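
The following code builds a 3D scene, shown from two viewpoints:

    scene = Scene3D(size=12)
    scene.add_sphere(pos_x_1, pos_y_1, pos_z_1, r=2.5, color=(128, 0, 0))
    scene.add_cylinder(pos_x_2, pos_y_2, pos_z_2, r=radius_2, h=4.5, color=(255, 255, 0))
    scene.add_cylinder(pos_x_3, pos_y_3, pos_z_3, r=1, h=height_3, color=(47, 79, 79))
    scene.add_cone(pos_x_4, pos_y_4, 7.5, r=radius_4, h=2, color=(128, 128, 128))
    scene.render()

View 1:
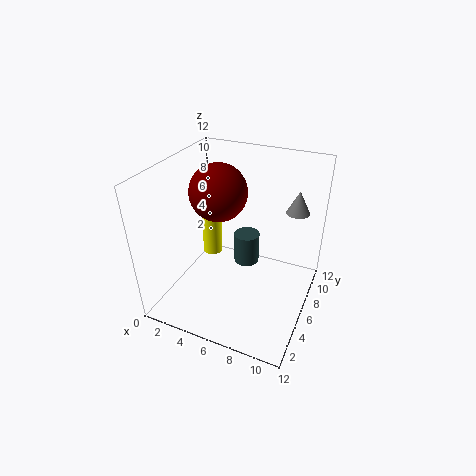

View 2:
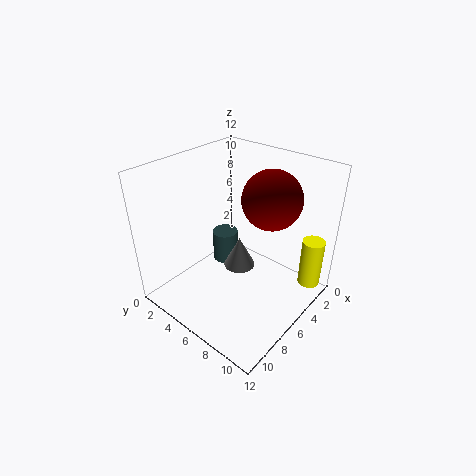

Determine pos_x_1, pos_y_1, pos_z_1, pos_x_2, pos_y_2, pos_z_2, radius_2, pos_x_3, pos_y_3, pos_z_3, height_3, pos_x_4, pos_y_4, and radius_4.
pos_x_1 = 3.5; pos_y_1 = 7.5; pos_z_1 = 9; pos_x_2 = 1; pos_y_2 = 10.5; pos_z_2 = 0.5; radius_2 = 1; pos_x_3 = 7; pos_y_3 = 5.5; pos_z_3 = 4.5; height_3 = 2.5; pos_x_4 = 10; pos_y_4 = 9.5; radius_4 = 1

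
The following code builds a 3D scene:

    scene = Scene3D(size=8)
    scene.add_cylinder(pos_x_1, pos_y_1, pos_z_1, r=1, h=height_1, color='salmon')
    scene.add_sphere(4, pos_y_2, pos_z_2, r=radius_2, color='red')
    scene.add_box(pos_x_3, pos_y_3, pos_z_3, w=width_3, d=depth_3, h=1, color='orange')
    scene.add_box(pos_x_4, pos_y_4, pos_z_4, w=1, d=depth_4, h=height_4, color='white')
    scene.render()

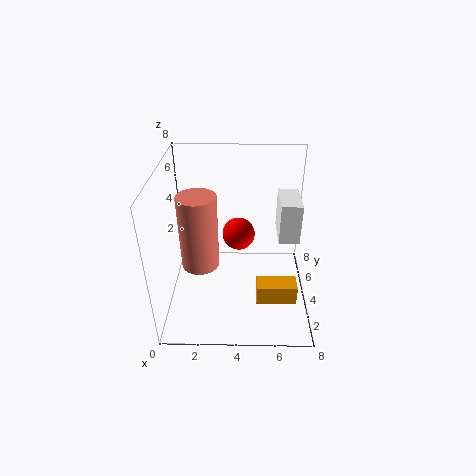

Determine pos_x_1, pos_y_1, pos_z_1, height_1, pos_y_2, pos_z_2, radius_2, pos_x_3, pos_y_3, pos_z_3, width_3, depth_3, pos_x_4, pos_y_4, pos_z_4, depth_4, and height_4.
pos_x_1 = 2, pos_y_1 = 3, pos_z_1 = 3, height_1 = 4, pos_y_2 = 6, pos_z_2 = 3, radius_2 = 1, pos_x_3 = 5, pos_y_3 = 1, pos_z_3 = 2, width_3 = 2, depth_3 = 1, pos_x_4 = 6, pos_y_4 = 2, pos_z_4 = 5, depth_4 = 2, height_4 = 2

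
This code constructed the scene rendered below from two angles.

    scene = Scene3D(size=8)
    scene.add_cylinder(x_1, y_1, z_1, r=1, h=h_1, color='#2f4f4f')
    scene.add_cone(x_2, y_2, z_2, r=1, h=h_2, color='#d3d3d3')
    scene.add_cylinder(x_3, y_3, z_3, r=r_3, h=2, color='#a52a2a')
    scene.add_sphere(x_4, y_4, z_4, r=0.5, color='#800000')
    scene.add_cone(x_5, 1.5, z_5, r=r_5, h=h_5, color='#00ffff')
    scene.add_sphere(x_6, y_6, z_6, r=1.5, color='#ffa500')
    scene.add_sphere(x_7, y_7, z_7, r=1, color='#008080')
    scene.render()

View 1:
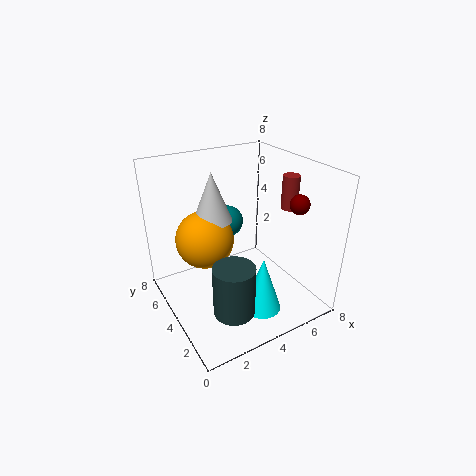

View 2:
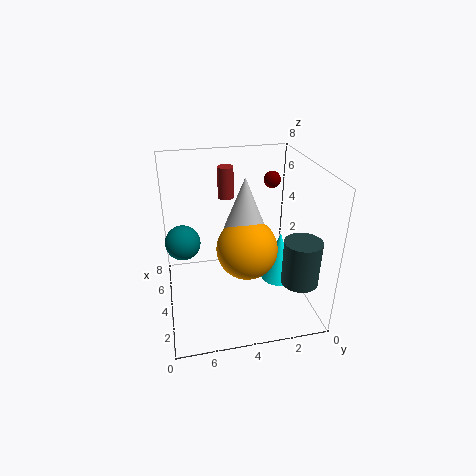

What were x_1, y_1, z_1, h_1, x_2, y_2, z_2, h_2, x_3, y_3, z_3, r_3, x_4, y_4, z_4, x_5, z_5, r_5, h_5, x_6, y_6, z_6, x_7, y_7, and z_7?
x_1 = 2; y_1 = 1; z_1 = 2; h_1 = 2.5; x_2 = 2.5; y_2 = 4; z_2 = 5.5; h_2 = 2.5; x_3 = 7.5; y_3 = 4; z_3 = 5; r_3 = 0.5; x_4 = 6; y_4 = 1.5; z_4 = 6.5; x_5 = 4; z_5 = 1; r_5 = 1; h_5 = 3; x_6 = 2; y_6 = 4; z_6 = 4.5; x_7 = 5; y_7 = 7; z_7 = 3.5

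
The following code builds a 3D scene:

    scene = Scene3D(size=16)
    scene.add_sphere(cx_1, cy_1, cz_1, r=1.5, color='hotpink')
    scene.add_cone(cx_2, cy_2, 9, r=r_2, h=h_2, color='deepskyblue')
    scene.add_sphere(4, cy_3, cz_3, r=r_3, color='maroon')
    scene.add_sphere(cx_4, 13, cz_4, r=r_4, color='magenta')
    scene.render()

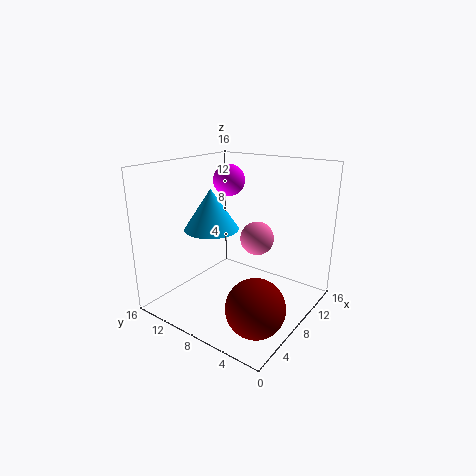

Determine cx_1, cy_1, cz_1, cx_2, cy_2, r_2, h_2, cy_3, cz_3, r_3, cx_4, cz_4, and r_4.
cx_1 = 4; cy_1 = 3; cz_1 = 10.5; cx_2 = 6.5; cy_2 = 10.5; r_2 = 3; h_2 = 4.5; cy_3 = 3; cz_3 = 3; r_3 = 3; cx_4 = 13; cz_4 = 13; r_4 = 2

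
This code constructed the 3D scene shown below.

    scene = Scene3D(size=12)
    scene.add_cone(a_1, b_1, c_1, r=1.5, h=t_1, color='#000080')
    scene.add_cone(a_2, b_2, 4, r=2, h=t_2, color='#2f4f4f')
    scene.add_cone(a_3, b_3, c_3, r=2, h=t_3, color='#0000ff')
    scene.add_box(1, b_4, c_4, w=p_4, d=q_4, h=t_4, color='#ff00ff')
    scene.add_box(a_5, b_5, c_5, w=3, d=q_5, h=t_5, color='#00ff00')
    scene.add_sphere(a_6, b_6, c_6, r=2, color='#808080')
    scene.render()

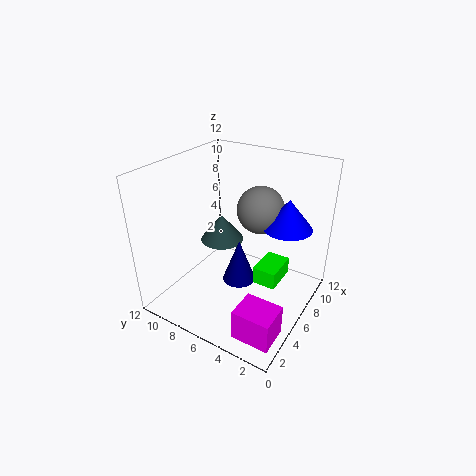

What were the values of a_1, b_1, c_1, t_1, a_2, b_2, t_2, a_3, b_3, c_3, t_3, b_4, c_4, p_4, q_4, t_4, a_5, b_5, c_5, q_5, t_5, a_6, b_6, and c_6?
a_1 = 7; b_1 = 6.5; c_1 = 1; t_1 = 4; a_2 = 8; b_2 = 9; t_2 = 2.5; a_3 = 8; b_3 = 2.5; c_3 = 7; t_3 = 2.5; b_4 = 0.5; c_4 = 0.5; p_4 = 2.5; q_4 = 3; t_4 = 2.5; a_5 = 6; b_5 = 2.5; c_5 = 2; q_5 = 2; t_5 = 1.5; a_6 = 8; b_6 = 5; c_6 = 8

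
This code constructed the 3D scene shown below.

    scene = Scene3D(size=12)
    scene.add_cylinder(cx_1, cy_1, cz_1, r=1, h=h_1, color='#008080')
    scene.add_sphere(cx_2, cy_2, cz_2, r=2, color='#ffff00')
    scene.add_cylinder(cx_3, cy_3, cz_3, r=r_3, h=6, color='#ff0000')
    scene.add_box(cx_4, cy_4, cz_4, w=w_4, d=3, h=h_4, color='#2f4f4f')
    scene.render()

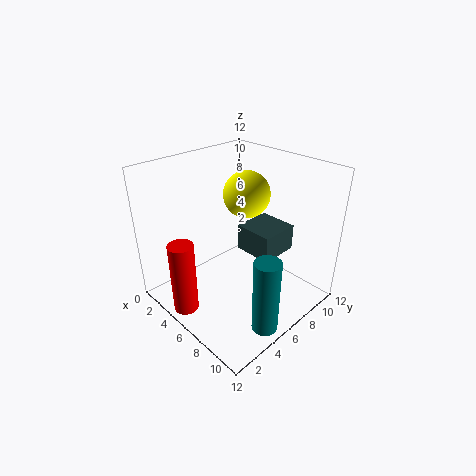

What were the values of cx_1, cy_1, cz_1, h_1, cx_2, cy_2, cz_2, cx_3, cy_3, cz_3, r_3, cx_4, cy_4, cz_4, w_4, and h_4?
cx_1 = 11, cy_1 = 4, cz_1 = 1, h_1 = 6, cx_2 = 5, cy_2 = 8, cz_2 = 9, cx_3 = 5, cy_3 = 1, cz_3 = 1, r_3 = 1, cx_4 = 7, cy_4 = 5, cz_4 = 6, w_4 = 3, h_4 = 2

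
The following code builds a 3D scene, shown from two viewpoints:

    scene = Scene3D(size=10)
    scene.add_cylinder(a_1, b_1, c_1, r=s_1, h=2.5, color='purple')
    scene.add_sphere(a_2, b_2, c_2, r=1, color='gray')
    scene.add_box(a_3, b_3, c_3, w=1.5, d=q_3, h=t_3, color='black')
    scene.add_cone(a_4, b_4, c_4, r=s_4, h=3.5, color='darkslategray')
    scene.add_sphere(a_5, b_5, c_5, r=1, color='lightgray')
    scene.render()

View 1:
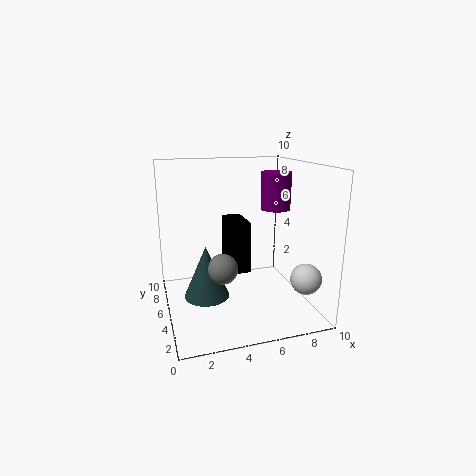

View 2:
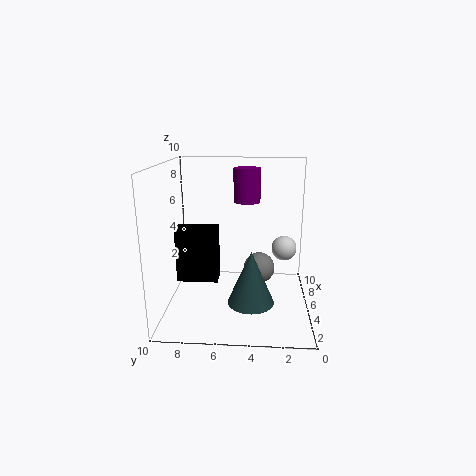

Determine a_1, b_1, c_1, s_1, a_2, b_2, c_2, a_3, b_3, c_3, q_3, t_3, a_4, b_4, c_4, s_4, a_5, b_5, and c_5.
a_1 = 7.5, b_1 = 4.5, c_1 = 7, s_1 = 1, a_2 = 3.5, b_2 = 3.5, c_2 = 3.5, a_3 = 5, b_3 = 6.5, c_3 = 1.5, q_3 = 3, t_3 = 4, a_4 = 2.5, b_4 = 4, c_4 = 1.5, s_4 = 1.5, a_5 = 8.5, b_5 = 1.5, c_5 = 3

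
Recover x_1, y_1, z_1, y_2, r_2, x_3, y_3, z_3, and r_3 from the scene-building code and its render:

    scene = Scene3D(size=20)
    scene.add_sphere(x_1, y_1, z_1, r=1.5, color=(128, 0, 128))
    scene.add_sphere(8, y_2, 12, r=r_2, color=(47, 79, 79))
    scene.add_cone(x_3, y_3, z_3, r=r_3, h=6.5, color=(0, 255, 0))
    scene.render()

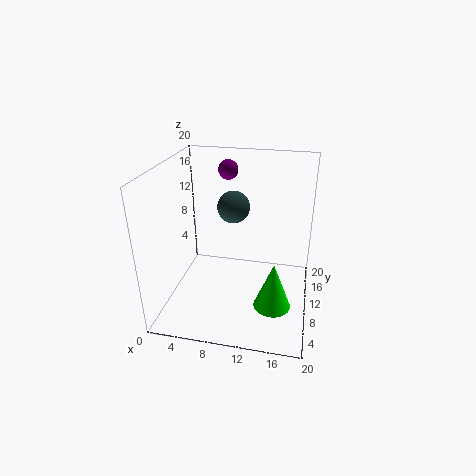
x_1 = 7, y_1 = 17, z_1 = 17.5, y_2 = 16, r_2 = 2.5, x_3 = 15.5, y_3 = 6.5, z_3 = 2, r_3 = 2.5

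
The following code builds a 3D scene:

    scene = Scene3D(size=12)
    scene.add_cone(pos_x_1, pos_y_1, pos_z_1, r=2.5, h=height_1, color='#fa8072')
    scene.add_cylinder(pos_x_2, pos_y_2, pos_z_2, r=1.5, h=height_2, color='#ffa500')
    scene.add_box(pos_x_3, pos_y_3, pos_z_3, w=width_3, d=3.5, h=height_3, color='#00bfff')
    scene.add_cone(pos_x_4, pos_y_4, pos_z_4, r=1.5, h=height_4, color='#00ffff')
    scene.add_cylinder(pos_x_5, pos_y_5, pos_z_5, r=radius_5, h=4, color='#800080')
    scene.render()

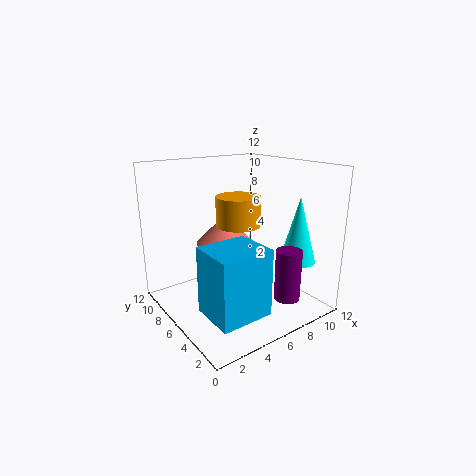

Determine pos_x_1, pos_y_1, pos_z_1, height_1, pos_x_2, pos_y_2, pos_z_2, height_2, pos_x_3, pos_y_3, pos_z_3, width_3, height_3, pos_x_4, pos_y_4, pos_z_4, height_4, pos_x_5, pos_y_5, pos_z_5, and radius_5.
pos_x_1 = 6; pos_y_1 = 8; pos_z_1 = 5; height_1 = 2.5; pos_x_2 = 3.5; pos_y_2 = 2.5; pos_z_2 = 8.5; height_2 = 2; pos_x_3 = 1; pos_y_3 = 0.5; pos_z_3 = 2; width_3 = 4; height_3 = 5; pos_x_4 = 10; pos_y_4 = 3; pos_z_4 = 4; height_4 = 5.5; pos_x_5 = 7.5; pos_y_5 = 1.5; pos_z_5 = 2; radius_5 = 1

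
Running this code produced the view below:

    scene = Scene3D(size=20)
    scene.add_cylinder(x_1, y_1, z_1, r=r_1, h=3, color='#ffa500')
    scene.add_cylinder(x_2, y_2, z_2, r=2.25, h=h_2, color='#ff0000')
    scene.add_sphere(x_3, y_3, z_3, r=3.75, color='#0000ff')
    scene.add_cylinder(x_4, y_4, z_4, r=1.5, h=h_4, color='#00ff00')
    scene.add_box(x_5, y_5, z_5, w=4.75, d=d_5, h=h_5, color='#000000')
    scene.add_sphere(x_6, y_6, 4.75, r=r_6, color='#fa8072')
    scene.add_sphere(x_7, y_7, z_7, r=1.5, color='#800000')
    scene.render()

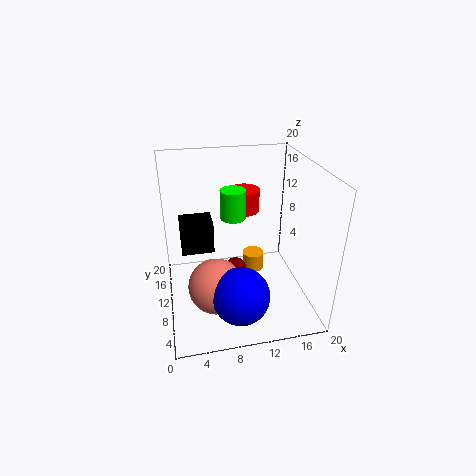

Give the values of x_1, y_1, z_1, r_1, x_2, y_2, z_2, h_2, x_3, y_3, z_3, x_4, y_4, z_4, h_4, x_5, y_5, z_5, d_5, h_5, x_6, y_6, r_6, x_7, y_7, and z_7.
x_1 = 14
y_1 = 16.25
z_1 = 0.25
r_1 = 1.75
x_2 = 11.75
y_2 = 14
z_2 = 12.25
h_2 = 3.25
x_3 = 9
y_3 = 3.75
z_3 = 5
x_4 = 8.5
y_4 = 6
z_4 = 15.25
h_4 = 3.5
x_5 = 2.25
y_5 = 12.5
z_5 = 6.5
d_5 = 4
h_5 = 4.75
x_6 = 6.25
y_6 = 6.75
r_6 = 3.75
x_7 = 9.25
y_7 = 8.25
z_7 = 6.25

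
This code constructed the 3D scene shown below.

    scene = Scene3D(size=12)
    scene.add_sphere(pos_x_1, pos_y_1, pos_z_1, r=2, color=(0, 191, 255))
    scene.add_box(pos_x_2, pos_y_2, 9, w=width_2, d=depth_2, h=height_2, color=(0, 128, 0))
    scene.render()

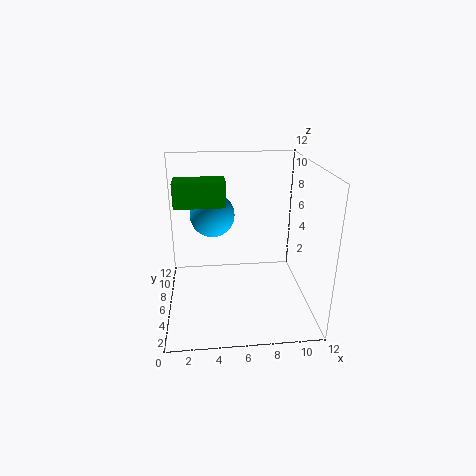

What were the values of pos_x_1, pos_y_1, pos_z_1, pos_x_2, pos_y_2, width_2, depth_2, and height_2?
pos_x_1 = 4; pos_y_1 = 9; pos_z_1 = 7; pos_x_2 = 1; pos_y_2 = 5; width_2 = 4; depth_2 = 2; height_2 = 2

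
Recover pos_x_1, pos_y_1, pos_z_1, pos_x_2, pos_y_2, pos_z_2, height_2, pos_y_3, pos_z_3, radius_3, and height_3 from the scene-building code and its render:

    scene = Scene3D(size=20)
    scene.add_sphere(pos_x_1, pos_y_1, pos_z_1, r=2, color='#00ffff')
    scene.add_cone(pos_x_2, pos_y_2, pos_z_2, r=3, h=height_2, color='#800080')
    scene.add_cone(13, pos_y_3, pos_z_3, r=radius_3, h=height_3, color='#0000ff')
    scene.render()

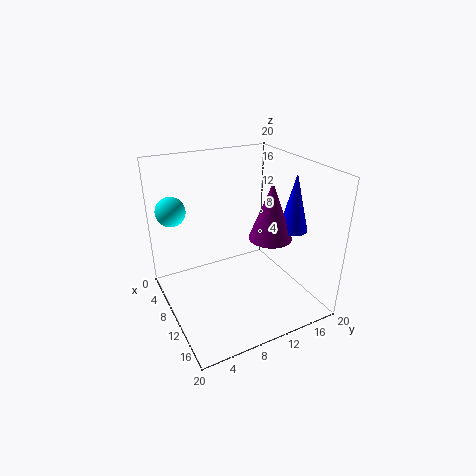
pos_x_1 = 6, pos_y_1 = 2, pos_z_1 = 14, pos_x_2 = 12, pos_y_2 = 14, pos_z_2 = 10, height_2 = 8, pos_y_3 = 17, pos_z_3 = 11, radius_3 = 2, height_3 = 8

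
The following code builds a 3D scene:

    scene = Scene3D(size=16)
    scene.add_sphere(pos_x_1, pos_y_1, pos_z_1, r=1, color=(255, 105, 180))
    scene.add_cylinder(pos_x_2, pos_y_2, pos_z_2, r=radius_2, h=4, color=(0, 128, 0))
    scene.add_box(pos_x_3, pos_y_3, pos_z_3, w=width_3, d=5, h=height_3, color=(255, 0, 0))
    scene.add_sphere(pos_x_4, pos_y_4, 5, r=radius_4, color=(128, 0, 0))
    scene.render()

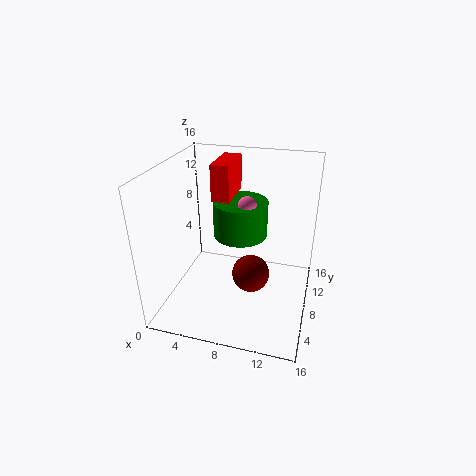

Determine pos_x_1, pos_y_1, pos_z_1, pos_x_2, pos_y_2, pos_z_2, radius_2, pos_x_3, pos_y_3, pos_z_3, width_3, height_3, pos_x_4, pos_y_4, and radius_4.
pos_x_1 = 9; pos_y_1 = 8; pos_z_1 = 12; pos_x_2 = 8; pos_y_2 = 9; pos_z_2 = 8; radius_2 = 3; pos_x_3 = 5; pos_y_3 = 8; pos_z_3 = 12; width_3 = 2; height_3 = 4; pos_x_4 = 10; pos_y_4 = 6; radius_4 = 2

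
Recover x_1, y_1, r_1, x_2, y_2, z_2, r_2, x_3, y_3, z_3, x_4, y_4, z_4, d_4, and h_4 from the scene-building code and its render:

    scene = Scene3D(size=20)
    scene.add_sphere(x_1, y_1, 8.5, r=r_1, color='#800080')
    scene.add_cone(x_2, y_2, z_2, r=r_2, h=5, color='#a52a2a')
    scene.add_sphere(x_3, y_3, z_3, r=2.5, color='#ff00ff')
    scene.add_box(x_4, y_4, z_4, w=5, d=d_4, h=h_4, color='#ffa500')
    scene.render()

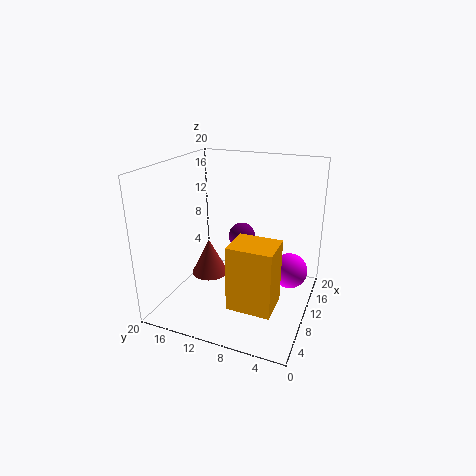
x_1 = 14
y_1 = 11
r_1 = 2
x_2 = 8
y_2 = 13.5
z_2 = 5
r_2 = 2.5
x_3 = 12.5
y_3 = 3
z_3 = 5
x_4 = 4.5
y_4 = 3.5
z_4 = 2
d_4 = 6
h_4 = 9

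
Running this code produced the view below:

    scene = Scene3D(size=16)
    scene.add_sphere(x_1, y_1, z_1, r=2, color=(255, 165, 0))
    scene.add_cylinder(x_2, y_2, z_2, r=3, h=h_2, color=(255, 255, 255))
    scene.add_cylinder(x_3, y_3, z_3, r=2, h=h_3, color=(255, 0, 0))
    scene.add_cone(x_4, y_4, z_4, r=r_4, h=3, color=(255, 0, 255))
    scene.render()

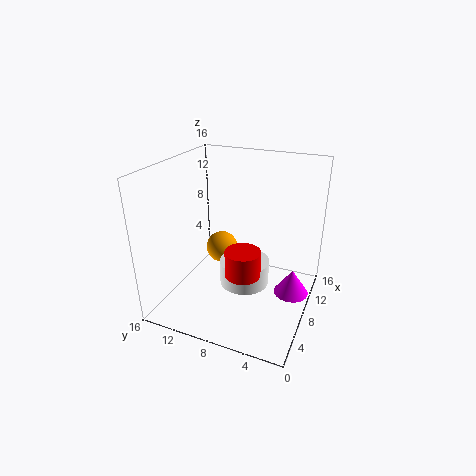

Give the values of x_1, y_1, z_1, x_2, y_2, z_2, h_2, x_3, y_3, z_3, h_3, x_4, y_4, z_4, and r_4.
x_1 = 12; y_1 = 12; z_1 = 4; x_2 = 10; y_2 = 8; z_2 = 1; h_2 = 3; x_3 = 7; y_3 = 7; z_3 = 4; h_3 = 3; x_4 = 10; y_4 = 2; z_4 = 1; r_4 = 2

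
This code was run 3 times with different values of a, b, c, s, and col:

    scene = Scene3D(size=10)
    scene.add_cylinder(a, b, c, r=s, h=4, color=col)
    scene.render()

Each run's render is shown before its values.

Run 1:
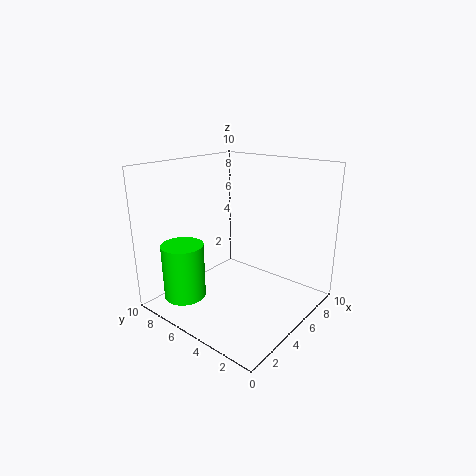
a = 2.5
b = 8
c = 0.5
s = 1.5
col = 'lime'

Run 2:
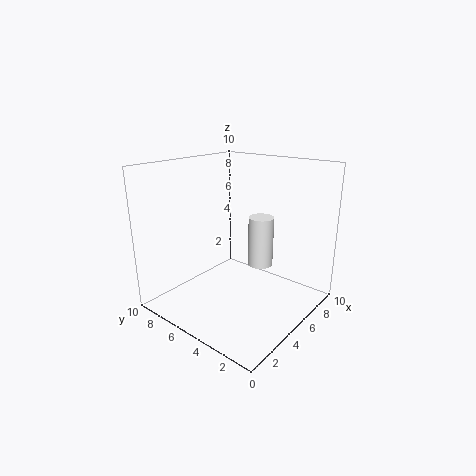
a = 8.5
b = 5.5
c = 1.5
s = 1
col = 'white'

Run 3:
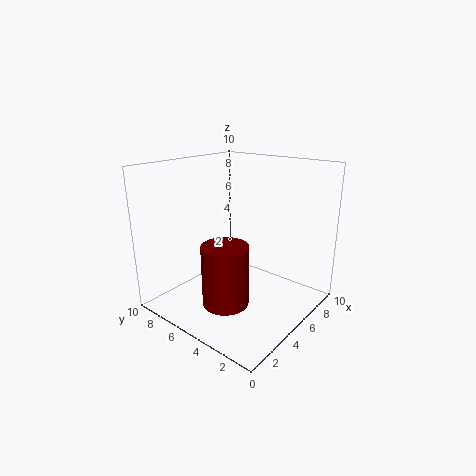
a = 2.5
b = 4
c = 1.5
s = 1.5
col = 'maroon'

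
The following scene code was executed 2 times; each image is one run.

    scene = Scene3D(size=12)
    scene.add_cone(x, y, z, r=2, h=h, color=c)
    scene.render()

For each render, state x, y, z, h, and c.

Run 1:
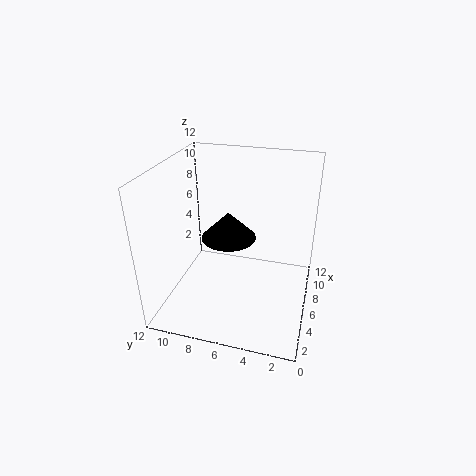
x = 3.5
y = 6
z = 7.5
h = 2
c = 'black'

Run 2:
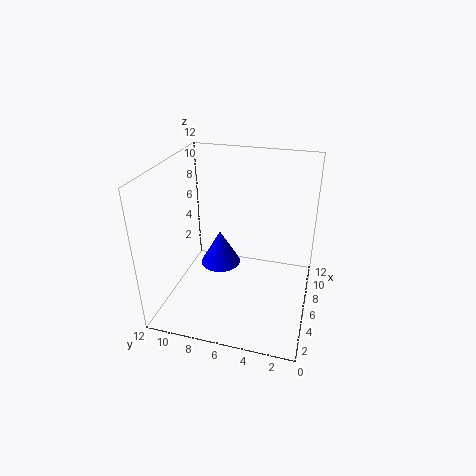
x = 10
y = 9
z = 0.5
h = 3.5
c = 'blue'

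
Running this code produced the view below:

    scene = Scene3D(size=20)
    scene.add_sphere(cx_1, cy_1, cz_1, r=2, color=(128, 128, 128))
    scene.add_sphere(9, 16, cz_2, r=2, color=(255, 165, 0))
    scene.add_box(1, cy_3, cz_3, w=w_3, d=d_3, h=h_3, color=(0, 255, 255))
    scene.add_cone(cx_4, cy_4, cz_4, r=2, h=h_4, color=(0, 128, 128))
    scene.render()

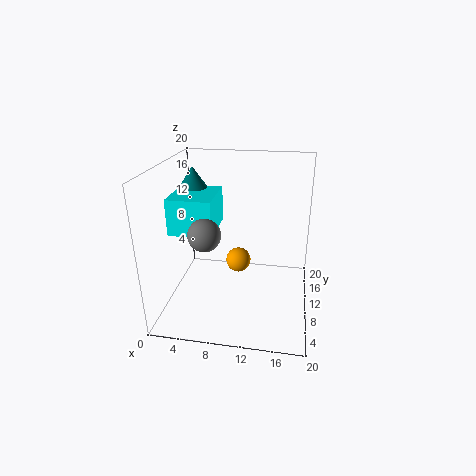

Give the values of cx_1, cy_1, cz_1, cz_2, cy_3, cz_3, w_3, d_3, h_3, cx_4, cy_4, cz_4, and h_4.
cx_1 = 7
cy_1 = 4
cz_1 = 13
cz_2 = 3
cy_3 = 7
cz_3 = 11
w_3 = 6
d_3 = 7
h_3 = 5
cx_4 = 3
cy_4 = 13
cz_4 = 16
h_4 = 3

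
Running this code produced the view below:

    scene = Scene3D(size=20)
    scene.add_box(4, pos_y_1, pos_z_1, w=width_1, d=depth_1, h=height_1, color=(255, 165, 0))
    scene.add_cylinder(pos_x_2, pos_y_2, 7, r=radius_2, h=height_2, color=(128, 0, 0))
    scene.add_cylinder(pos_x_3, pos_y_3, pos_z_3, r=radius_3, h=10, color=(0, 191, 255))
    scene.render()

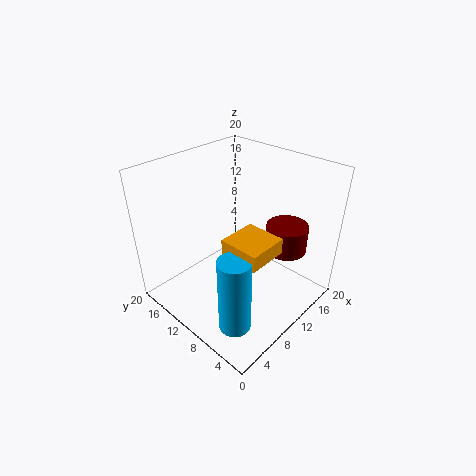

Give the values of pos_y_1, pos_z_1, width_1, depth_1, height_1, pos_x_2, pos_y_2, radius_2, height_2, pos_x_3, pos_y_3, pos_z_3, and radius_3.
pos_y_1 = 2; pos_z_1 = 12; width_1 = 5; depth_1 = 5; height_1 = 2; pos_x_2 = 16; pos_y_2 = 6; radius_2 = 3; height_2 = 4; pos_x_3 = 3; pos_y_3 = 4; pos_z_3 = 3; radius_3 = 2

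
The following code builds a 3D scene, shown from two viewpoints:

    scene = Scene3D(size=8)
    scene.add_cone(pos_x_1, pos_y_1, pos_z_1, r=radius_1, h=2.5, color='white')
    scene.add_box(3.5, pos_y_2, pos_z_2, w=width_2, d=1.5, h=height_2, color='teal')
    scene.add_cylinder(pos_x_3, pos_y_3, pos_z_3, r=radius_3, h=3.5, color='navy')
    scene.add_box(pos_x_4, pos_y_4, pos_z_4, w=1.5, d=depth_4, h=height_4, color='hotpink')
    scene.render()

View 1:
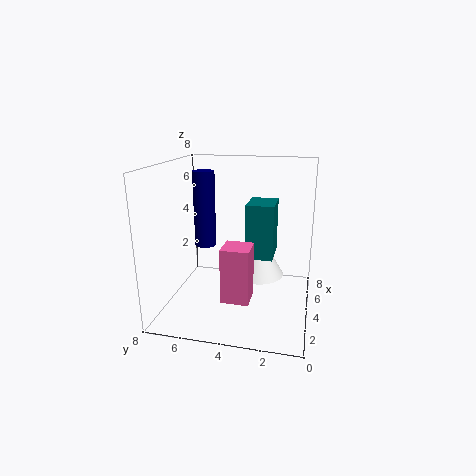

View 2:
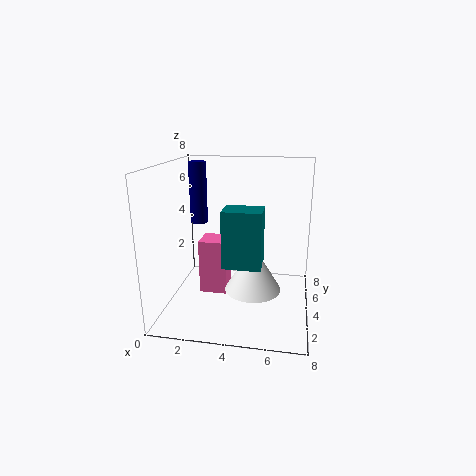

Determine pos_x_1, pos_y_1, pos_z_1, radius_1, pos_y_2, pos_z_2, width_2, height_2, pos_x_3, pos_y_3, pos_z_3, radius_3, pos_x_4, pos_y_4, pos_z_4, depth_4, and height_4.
pos_x_1 = 5, pos_y_1 = 3, pos_z_1 = 1.5, radius_1 = 1.5, pos_y_2 = 2, pos_z_2 = 3, width_2 = 2, height_2 = 3, pos_x_3 = 1.5, pos_y_3 = 5, pos_z_3 = 4.5, radius_3 = 0.5, pos_x_4 = 2, pos_y_4 = 3, pos_z_4 = 1, depth_4 = 1.5, height_4 = 3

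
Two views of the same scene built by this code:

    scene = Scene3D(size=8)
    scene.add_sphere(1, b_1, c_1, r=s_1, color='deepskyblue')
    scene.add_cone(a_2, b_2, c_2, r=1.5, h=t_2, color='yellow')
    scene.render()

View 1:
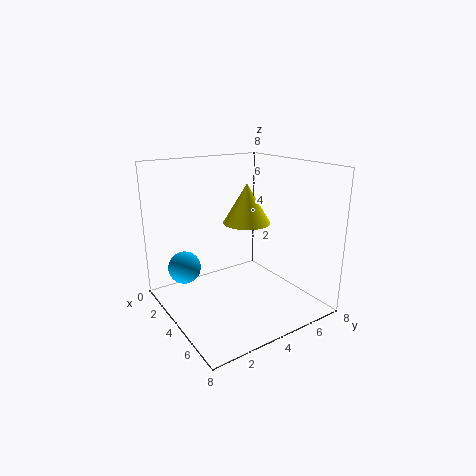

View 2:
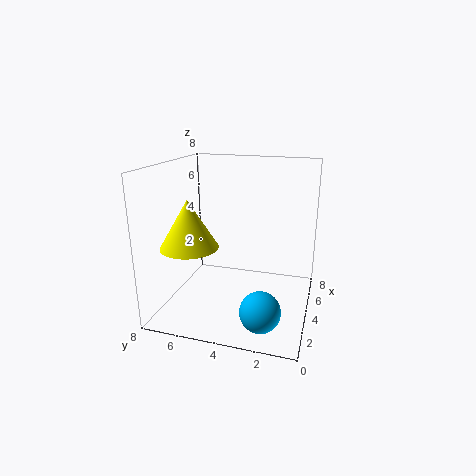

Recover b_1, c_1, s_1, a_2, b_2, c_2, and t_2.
b_1 = 2
c_1 = 1.5
s_1 = 1
a_2 = 2
b_2 = 6
c_2 = 4
t_2 = 2.5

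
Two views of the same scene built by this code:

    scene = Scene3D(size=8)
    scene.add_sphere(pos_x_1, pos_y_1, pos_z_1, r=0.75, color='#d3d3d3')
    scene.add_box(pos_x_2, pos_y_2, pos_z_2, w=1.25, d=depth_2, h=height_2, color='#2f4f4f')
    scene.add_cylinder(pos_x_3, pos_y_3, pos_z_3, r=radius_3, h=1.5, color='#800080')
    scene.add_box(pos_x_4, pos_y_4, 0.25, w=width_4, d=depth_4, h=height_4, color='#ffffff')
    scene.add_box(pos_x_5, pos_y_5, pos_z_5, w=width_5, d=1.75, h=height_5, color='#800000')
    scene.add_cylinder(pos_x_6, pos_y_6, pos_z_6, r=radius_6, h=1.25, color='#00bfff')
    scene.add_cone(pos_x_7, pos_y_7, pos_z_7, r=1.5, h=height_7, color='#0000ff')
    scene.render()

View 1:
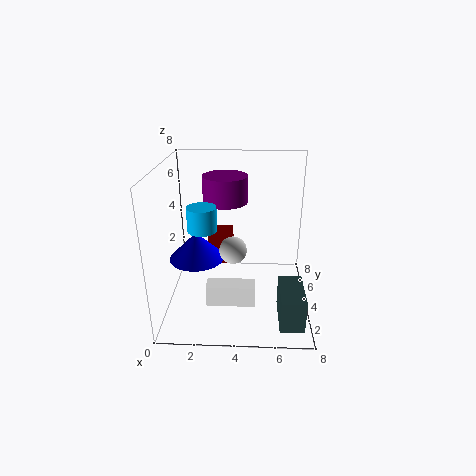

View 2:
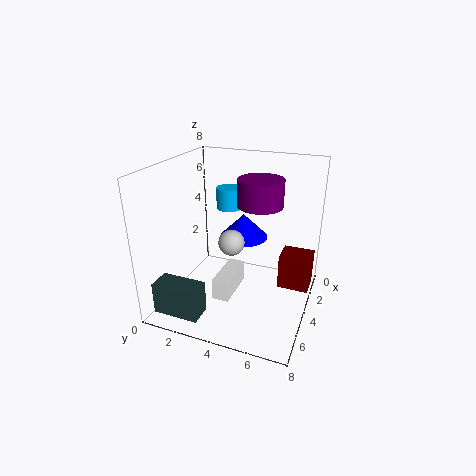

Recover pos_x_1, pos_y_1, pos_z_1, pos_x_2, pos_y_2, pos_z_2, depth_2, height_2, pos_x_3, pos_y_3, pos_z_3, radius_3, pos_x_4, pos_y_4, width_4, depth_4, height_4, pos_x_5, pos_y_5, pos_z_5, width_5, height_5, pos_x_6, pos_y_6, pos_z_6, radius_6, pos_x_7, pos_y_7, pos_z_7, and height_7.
pos_x_1 = 3.75
pos_y_1 = 3.5
pos_z_1 = 3.5
pos_x_2 = 6.25
pos_y_2 = 0.5
pos_z_2 = 0.5
depth_2 = 2.5
height_2 = 1.75
pos_x_3 = 3.25
pos_y_3 = 5
pos_z_3 = 5.75
radius_3 = 1.25
pos_x_4 = 2.25
pos_y_4 = 2.75
width_4 = 2.75
depth_4 = 1
height_4 = 1.25
pos_x_5 = 2
pos_y_5 = 6.25
pos_z_5 = 1
width_5 = 1.5
height_5 = 2
pos_x_6 = 2.25
pos_y_6 = 2.75
pos_z_6 = 5
radius_6 = 0.75
pos_x_7 = 1.75
pos_y_7 = 3.5
pos_z_7 = 3
height_7 = 1.5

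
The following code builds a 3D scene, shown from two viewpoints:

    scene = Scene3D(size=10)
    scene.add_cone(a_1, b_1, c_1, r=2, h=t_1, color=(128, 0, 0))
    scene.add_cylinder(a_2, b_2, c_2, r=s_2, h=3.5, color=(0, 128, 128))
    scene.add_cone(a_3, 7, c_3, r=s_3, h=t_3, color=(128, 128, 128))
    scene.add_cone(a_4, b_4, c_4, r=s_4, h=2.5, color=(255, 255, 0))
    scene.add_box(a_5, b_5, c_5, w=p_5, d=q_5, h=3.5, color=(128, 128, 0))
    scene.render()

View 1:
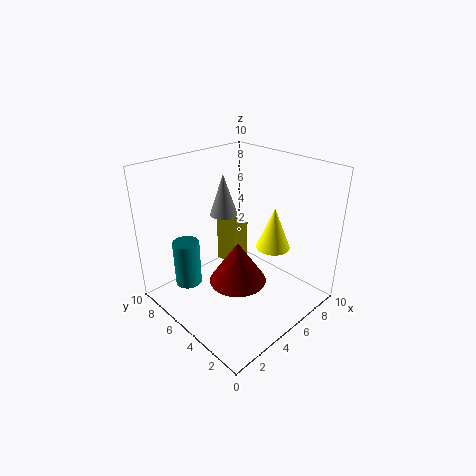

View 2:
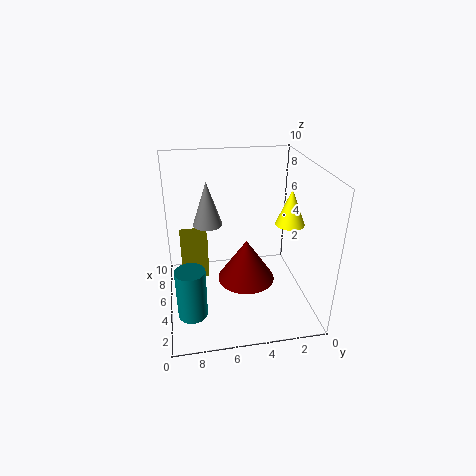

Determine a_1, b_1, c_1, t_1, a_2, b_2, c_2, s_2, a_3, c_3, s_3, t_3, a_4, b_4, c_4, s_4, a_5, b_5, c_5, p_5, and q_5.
a_1 = 4.5
b_1 = 4.5
c_1 = 2
t_1 = 3
a_2 = 3
b_2 = 8.5
c_2 = 0.5
s_2 = 1
a_3 = 5.5
c_3 = 6
s_3 = 1
t_3 = 3
a_4 = 4.5
b_4 = 1.5
c_4 = 6
s_4 = 1
a_5 = 6.5
b_5 = 7
c_5 = 1
p_5 = 1.5
q_5 = 2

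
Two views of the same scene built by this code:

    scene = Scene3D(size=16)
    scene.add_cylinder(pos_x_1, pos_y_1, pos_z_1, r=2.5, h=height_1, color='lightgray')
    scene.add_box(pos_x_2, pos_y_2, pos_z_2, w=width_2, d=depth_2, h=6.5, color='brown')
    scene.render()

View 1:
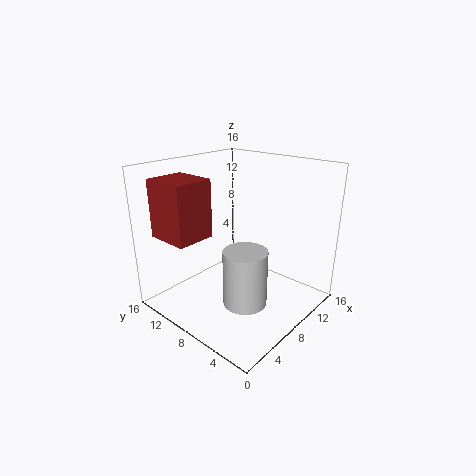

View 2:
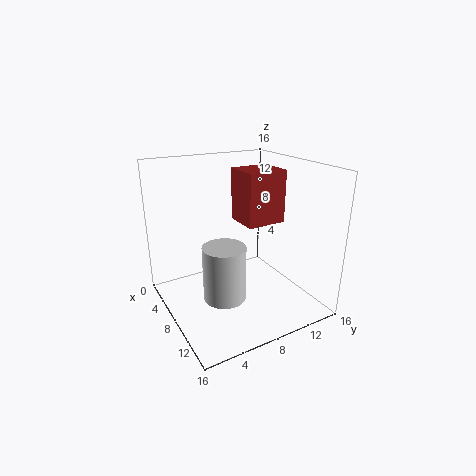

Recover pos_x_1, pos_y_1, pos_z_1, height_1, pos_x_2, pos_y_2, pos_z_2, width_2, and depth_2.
pos_x_1 = 7.5, pos_y_1 = 6.5, pos_z_1 = 0.5, height_1 = 6.5, pos_x_2 = 2, pos_y_2 = 10.5, pos_z_2 = 8, width_2 = 4.5, depth_2 = 5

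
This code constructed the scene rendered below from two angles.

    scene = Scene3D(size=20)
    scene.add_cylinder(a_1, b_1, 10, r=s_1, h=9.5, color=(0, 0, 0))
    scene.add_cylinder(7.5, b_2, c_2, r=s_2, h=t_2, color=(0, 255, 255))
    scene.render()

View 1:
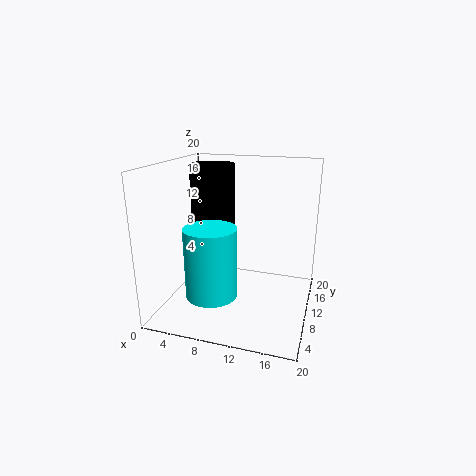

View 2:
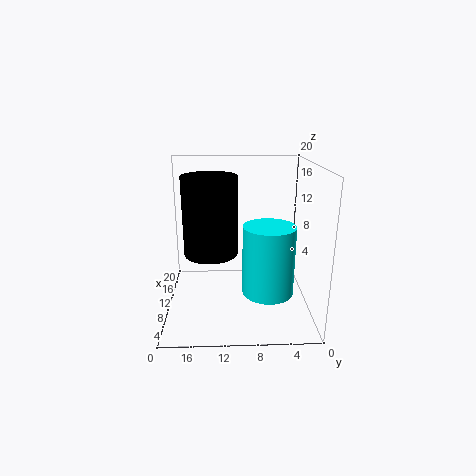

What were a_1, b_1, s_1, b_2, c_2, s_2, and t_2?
a_1 = 5, b_1 = 13.5, s_1 = 3.25, b_2 = 6, c_2 = 3, s_2 = 3.5, t_2 = 9.5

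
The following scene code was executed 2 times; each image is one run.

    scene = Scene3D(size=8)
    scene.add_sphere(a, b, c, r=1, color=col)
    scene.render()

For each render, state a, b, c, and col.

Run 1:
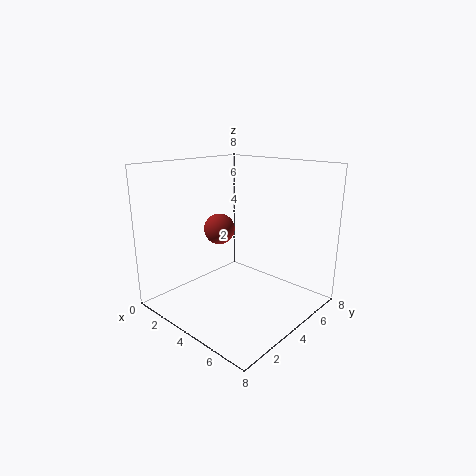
a = 1
b = 5.5
c = 3.5
col = 'brown'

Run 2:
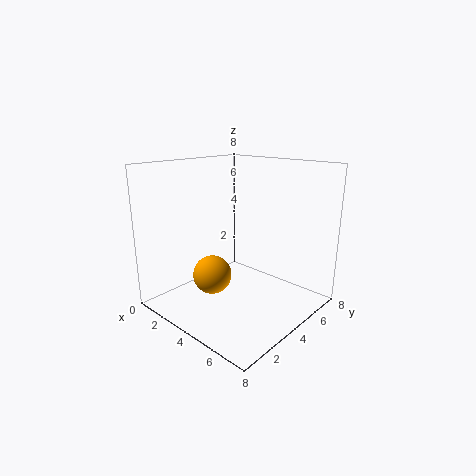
a = 4
b = 2
c = 2.5
col = 'orange'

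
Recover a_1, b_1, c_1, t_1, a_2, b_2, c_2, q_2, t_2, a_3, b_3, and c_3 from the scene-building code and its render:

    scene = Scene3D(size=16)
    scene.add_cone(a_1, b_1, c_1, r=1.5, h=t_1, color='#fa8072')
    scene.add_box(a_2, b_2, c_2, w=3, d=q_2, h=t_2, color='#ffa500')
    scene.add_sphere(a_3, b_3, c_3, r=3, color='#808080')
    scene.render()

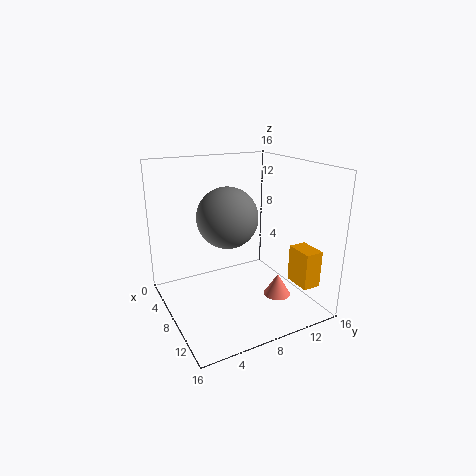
a_1 = 11; b_1 = 11.5; c_1 = 1.5; t_1 = 2.5; a_2 = 11.5; b_2 = 12.5; c_2 = 3.5; q_2 = 2; t_2 = 4; a_3 = 10.5; b_3 = 5.5; c_3 = 11.5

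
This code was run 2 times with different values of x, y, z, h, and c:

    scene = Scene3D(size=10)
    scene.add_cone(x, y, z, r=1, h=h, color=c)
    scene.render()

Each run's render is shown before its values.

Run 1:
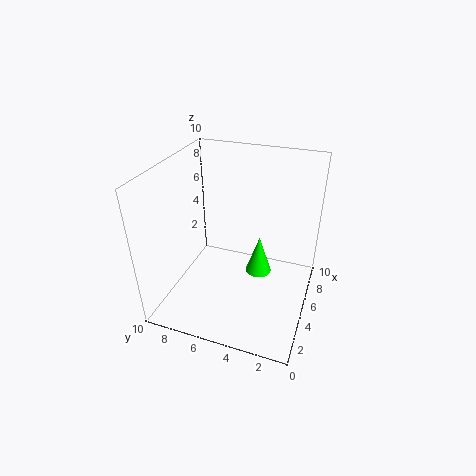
x = 7, y = 4, z = 1, h = 3, c = 'lime'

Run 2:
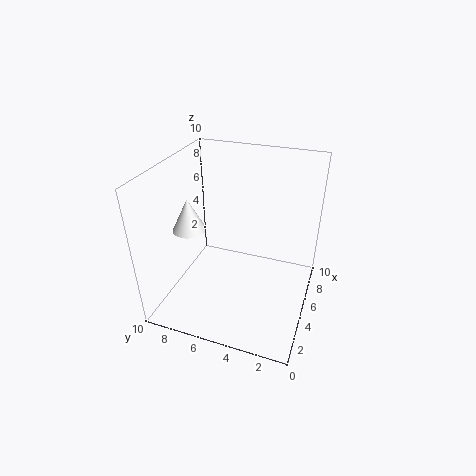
x = 2, y = 7, z = 7, h = 2, c = 'white'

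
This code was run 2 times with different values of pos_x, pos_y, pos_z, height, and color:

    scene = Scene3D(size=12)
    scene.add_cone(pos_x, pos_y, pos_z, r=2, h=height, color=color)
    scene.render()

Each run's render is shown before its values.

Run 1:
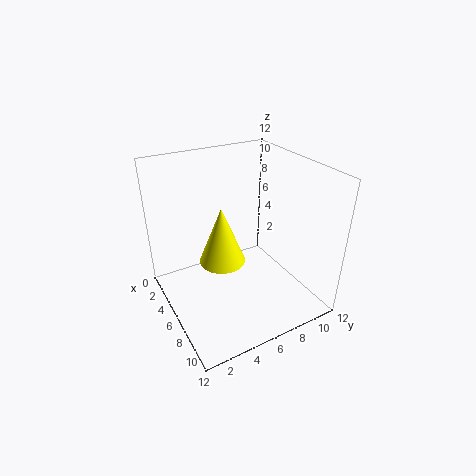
pos_x = 5; pos_y = 5; pos_z = 3.5; height = 5; color = 'yellow'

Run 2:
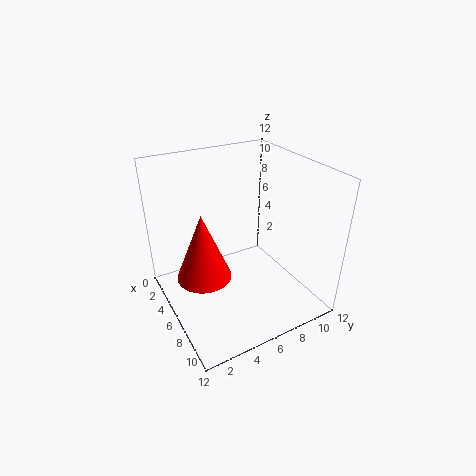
pos_x = 8; pos_y = 2; pos_z = 5; height = 5; color = 'red'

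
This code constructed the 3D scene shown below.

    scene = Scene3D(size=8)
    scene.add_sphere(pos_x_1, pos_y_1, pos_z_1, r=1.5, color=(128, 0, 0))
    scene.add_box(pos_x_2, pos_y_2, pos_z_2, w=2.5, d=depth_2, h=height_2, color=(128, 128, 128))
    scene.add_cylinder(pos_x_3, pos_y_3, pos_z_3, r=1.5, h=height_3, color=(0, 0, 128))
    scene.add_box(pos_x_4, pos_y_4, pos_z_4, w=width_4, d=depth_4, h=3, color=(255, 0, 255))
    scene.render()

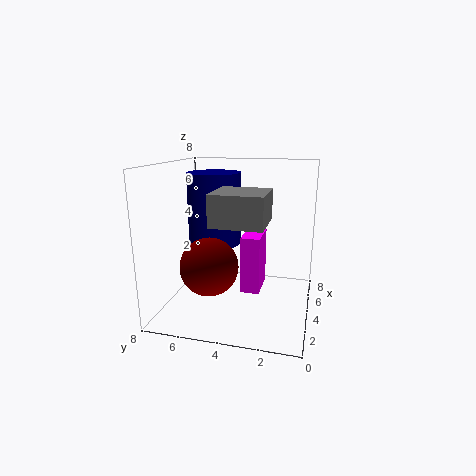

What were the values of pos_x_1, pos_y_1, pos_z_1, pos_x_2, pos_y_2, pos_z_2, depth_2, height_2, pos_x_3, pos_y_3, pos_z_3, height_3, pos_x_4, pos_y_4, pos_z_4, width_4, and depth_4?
pos_x_1 = 2; pos_y_1 = 5; pos_z_1 = 3; pos_x_2 = 0.5; pos_y_2 = 2; pos_z_2 = 5.5; depth_2 = 2.5; height_2 = 1.5; pos_x_3 = 4.5; pos_y_3 = 5.5; pos_z_3 = 3.5; height_3 = 4; pos_x_4 = 2.5; pos_y_4 = 2.5; pos_z_4 = 1.5; width_4 = 2; depth_4 = 1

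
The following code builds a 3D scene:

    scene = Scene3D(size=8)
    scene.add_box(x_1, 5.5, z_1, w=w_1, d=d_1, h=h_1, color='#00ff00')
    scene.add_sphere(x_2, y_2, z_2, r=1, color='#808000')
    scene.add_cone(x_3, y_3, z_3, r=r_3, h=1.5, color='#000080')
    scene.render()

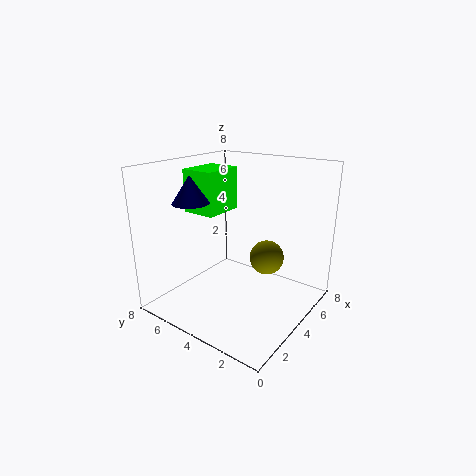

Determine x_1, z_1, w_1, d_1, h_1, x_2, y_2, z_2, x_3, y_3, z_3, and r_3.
x_1 = 3.5; z_1 = 5; w_1 = 2.5; d_1 = 2; h_1 = 2.5; x_2 = 5.5; y_2 = 3; z_2 = 2.5; x_3 = 2.5; y_3 = 6; z_3 = 6; r_3 = 1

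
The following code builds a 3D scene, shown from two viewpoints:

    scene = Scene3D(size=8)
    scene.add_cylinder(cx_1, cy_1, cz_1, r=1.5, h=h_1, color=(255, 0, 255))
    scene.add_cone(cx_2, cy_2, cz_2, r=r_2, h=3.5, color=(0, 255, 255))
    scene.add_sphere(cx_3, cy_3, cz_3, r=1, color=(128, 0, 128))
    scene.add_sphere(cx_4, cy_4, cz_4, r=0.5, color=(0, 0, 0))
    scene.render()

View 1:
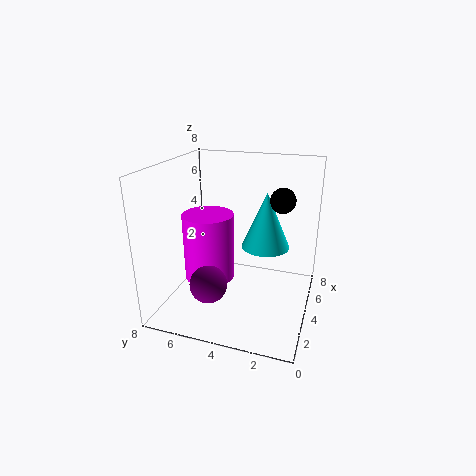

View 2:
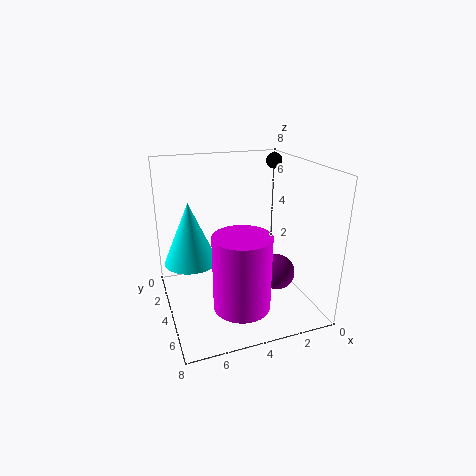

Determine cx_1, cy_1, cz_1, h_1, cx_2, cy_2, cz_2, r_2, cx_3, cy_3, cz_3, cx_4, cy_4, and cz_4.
cx_1 = 4.5, cy_1 = 6, cz_1 = 1, h_1 = 4, cx_2 = 6.5, cy_2 = 3, cz_2 = 2.5, r_2 = 1.5, cx_3 = 2, cy_3 = 5, cz_3 = 2, cx_4 = 0.5, cy_4 = 1, cz_4 = 7.5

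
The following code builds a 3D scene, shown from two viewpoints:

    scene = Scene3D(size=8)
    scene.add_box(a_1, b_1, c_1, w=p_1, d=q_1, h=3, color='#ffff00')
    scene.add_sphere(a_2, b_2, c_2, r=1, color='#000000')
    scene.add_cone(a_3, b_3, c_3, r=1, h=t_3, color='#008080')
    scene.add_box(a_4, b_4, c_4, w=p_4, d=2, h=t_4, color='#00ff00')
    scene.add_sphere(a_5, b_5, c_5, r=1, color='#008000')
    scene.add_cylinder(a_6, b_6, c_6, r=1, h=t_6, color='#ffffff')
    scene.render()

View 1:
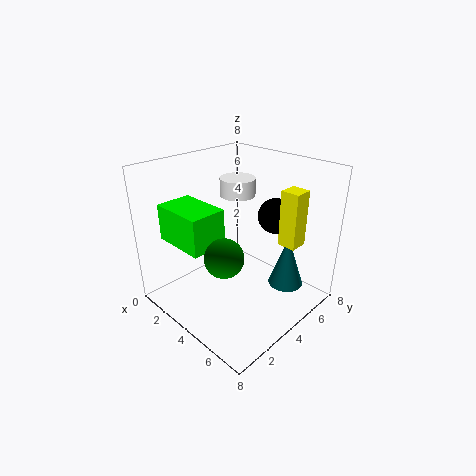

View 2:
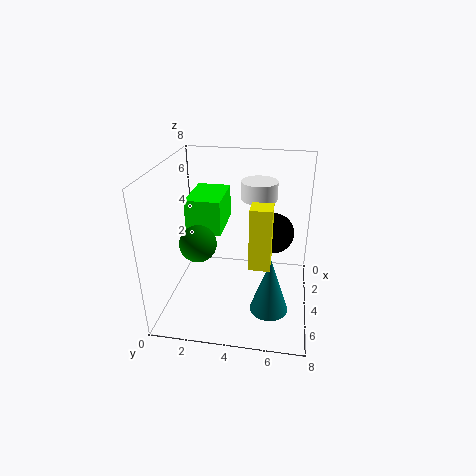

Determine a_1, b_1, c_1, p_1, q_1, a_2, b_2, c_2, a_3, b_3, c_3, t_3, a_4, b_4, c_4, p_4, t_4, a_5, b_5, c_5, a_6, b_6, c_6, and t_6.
a_1 = 6
b_1 = 5
c_1 = 4
p_1 = 1
q_1 = 1
a_2 = 5
b_2 = 6
c_2 = 5
a_3 = 6
b_3 = 6
c_3 = 1
t_3 = 3
a_4 = 1
b_4 = 1
c_4 = 4
p_4 = 3
t_4 = 2
a_5 = 5
b_5 = 2
c_5 = 4
a_6 = 3
b_6 = 5
c_6 = 6
t_6 = 1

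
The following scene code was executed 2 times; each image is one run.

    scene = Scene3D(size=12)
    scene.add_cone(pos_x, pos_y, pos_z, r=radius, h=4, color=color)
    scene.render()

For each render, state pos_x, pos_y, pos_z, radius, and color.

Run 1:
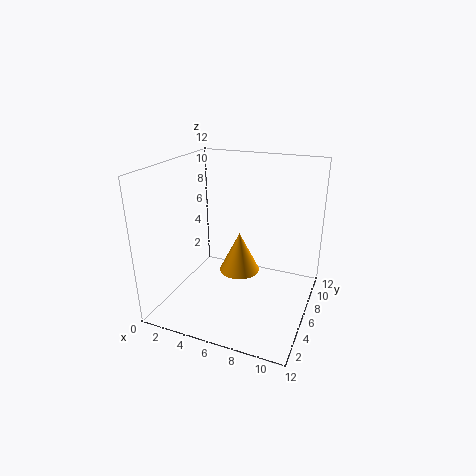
pos_x = 4.5
pos_y = 10
pos_z = 0.5
radius = 2
color = 'orange'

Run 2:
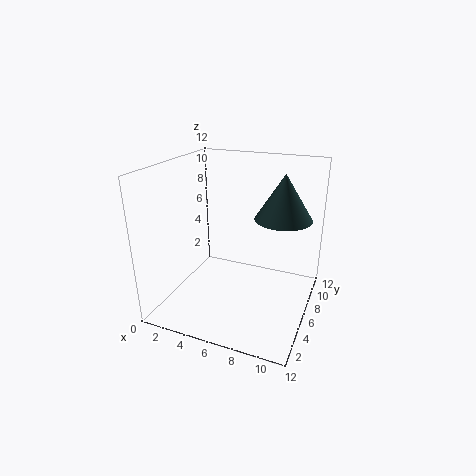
pos_x = 9
pos_y = 9
pos_z = 7
radius = 2.5
color = 'darkslategray'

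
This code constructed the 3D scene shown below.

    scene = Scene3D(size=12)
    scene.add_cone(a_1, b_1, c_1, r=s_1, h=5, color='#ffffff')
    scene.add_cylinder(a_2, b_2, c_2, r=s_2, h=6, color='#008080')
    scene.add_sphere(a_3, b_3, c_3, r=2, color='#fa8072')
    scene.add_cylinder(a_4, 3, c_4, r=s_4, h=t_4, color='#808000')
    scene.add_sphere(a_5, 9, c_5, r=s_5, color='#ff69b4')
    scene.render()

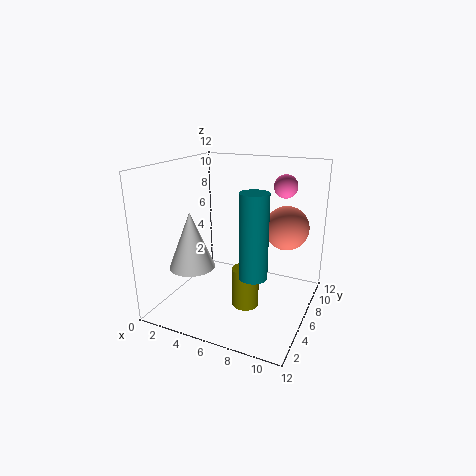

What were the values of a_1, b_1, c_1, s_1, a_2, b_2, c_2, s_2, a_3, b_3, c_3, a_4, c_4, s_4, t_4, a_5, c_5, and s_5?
a_1 = 2, b_1 = 5, c_1 = 3, s_1 = 2, a_2 = 9, b_2 = 2, c_2 = 5, s_2 = 1, a_3 = 9, b_3 = 10, c_3 = 6, a_4 = 8, c_4 = 2, s_4 = 1, t_4 = 3, a_5 = 9, c_5 = 10, s_5 = 1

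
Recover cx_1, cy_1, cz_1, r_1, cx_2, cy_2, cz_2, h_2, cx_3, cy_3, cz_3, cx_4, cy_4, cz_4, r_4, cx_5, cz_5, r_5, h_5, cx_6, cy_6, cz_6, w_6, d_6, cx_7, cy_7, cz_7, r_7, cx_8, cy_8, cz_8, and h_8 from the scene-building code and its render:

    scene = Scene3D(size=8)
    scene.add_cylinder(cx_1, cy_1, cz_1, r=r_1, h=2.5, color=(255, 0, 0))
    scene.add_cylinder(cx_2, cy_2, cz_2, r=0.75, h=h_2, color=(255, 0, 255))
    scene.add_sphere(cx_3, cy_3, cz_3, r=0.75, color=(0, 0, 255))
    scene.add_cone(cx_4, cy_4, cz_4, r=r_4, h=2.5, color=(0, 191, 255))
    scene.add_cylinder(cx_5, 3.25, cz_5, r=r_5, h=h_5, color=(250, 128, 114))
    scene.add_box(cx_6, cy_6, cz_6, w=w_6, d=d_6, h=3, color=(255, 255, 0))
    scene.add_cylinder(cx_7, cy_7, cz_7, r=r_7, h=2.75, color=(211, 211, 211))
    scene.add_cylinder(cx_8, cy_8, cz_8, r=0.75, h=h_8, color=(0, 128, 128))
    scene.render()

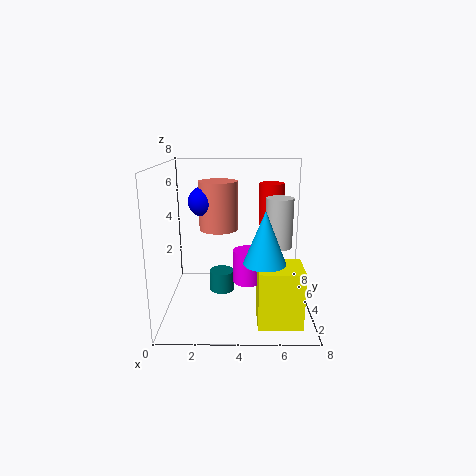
cx_1 = 6, cy_1 = 6, cz_1 = 4.25, r_1 = 0.75, cx_2 = 4.5, cy_2 = 2.75, cz_2 = 2, h_2 = 1.75, cx_3 = 2.25, cy_3 = 3, cz_3 = 6.25, cx_4 = 5.25, cy_4 = 1, cz_4 = 3.75, r_4 = 1, cx_5 = 3, cz_5 = 4.75, r_5 = 1, h_5 = 2.5, cx_6 = 5, cy_6 = 0.75, cz_6 = 0.25, w_6 = 2.25, d_6 = 2, cx_7 = 6.25, cy_7 = 4, cz_7 = 3.5, r_7 = 0.75, cx_8 = 3, cy_8 = 5.25, cz_8 = 0.25, h_8 = 1.25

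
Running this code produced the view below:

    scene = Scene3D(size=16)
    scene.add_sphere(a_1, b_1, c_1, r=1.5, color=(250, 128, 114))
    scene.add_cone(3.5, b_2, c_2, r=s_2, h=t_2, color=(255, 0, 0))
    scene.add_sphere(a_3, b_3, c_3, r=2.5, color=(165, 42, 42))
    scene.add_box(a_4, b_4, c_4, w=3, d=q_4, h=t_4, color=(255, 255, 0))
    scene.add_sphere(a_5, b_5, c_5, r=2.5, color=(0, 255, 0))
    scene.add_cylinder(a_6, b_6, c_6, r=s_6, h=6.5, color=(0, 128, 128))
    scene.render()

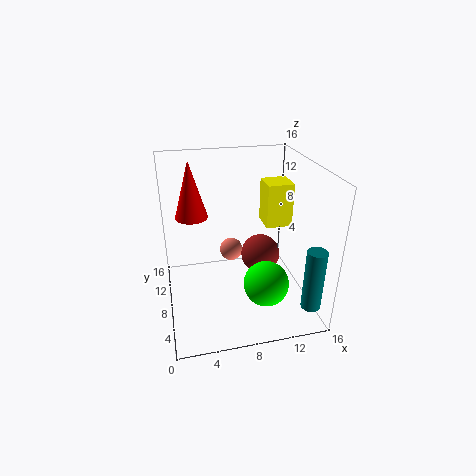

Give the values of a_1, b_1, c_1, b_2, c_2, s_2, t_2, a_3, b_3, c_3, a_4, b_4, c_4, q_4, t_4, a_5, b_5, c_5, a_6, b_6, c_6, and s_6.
a_1 = 8.5
b_1 = 14
c_1 = 3
b_2 = 13.5
c_2 = 8.5
s_2 = 2
t_2 = 7
a_3 = 12
b_3 = 12
c_3 = 3
a_4 = 11.5
b_4 = 8.5
c_4 = 8.5
q_4 = 3
t_4 = 5
a_5 = 10.5
b_5 = 5
c_5 = 3.5
a_6 = 14
b_6 = 1
c_6 = 3
s_6 = 1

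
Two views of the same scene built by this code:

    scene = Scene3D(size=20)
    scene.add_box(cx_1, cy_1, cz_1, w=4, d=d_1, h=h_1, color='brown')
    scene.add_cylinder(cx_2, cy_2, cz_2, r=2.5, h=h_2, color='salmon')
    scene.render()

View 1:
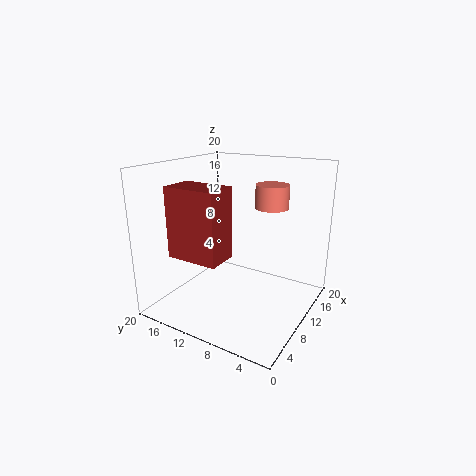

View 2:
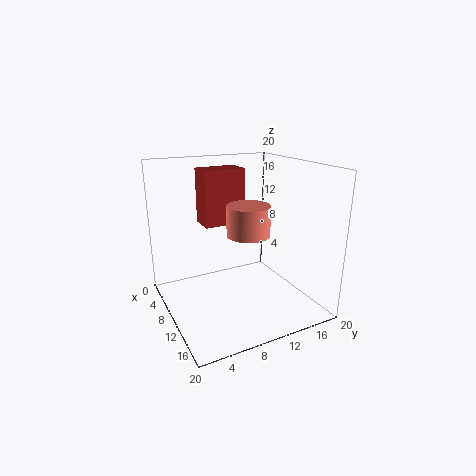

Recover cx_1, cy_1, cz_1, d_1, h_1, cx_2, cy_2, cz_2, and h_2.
cx_1 = 0.5; cy_1 = 7.5; cz_1 = 10; d_1 = 6.5; h_1 = 8.5; cx_2 = 16.5; cy_2 = 8; cz_2 = 13; h_2 = 3.5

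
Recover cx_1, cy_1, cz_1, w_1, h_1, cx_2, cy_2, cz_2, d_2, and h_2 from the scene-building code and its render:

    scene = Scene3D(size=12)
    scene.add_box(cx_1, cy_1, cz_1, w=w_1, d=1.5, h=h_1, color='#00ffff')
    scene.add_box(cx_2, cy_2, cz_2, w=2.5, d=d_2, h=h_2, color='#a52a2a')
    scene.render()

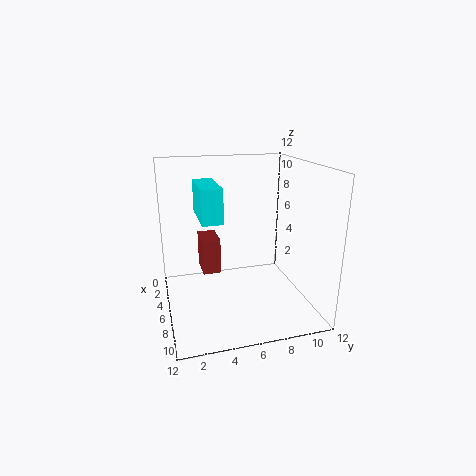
cx_1 = 5.5
cy_1 = 2.5
cz_1 = 8.5
w_1 = 4
h_1 = 2.5
cx_2 = 3.5
cy_2 = 3
cz_2 = 3
d_2 = 1.5
h_2 = 3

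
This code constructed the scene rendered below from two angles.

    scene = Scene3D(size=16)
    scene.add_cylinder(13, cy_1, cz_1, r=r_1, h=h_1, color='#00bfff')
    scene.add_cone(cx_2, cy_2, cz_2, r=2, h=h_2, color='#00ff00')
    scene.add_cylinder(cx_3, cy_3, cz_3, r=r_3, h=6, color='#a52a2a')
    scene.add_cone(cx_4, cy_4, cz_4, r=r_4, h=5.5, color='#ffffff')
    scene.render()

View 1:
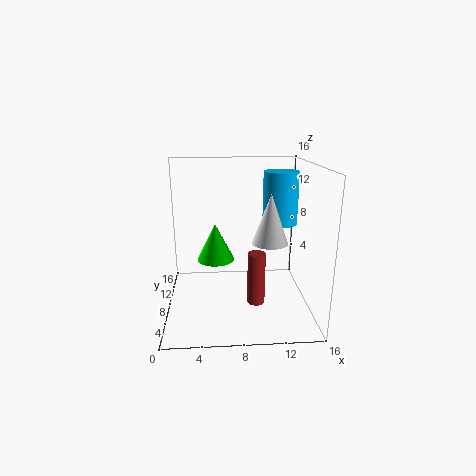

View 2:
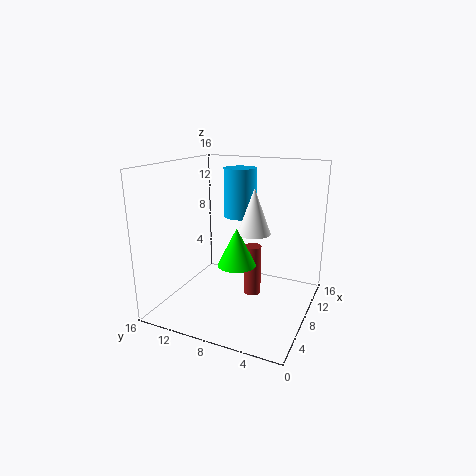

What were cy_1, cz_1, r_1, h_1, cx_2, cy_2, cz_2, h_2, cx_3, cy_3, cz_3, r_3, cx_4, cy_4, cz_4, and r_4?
cy_1 = 10, cz_1 = 9, r_1 = 2, h_1 = 6, cx_2 = 5.5, cy_2 = 7, cz_2 = 6, h_2 = 4, cx_3 = 10, cy_3 = 7, cz_3 = 0.5, r_3 = 1, cx_4 = 11.5, cy_4 = 7.5, cz_4 = 7.5, r_4 = 2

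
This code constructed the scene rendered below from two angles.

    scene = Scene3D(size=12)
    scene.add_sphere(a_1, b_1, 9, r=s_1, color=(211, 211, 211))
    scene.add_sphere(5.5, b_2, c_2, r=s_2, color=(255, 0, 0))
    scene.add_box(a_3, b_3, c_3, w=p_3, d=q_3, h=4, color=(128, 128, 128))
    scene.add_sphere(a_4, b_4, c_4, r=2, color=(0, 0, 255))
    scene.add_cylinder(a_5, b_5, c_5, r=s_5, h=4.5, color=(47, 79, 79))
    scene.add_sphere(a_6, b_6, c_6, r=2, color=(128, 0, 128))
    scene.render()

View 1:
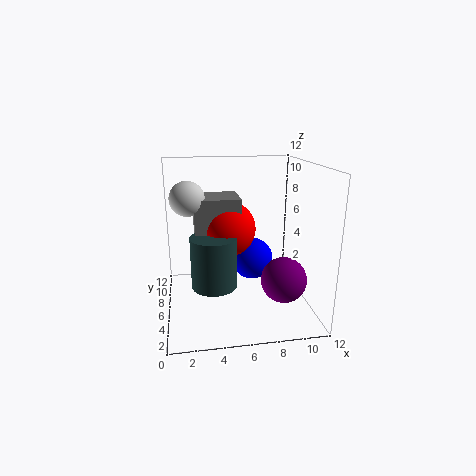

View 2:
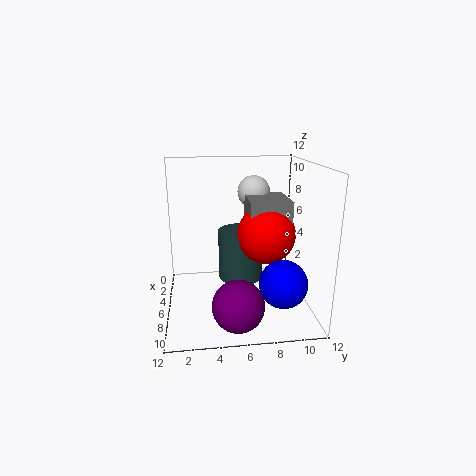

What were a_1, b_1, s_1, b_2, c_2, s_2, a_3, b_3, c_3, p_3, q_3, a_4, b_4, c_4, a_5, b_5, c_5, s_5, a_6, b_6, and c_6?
a_1 = 2; b_1 = 8; s_1 = 1.5; b_2 = 8.5; c_2 = 6; s_2 = 2.5; a_3 = 2.5; b_3 = 7; c_3 = 5; p_3 = 4; q_3 = 3.5; a_4 = 8; b_4 = 9.5; c_4 = 2.5; a_5 = 4; b_5 = 6.5; c_5 = 1.5; s_5 = 2; a_6 = 10; b_6 = 5.5; c_6 = 2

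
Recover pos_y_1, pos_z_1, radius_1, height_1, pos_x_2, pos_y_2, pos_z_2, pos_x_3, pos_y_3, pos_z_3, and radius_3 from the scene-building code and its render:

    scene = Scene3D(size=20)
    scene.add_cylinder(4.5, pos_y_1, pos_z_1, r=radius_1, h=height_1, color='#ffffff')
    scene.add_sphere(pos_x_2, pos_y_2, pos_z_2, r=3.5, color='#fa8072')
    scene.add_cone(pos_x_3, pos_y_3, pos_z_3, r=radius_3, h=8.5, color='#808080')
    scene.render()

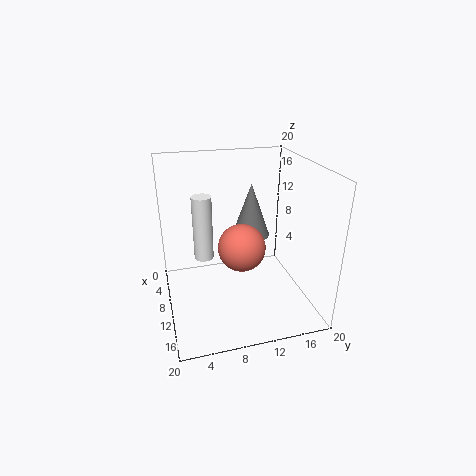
pos_y_1 = 6; pos_z_1 = 4.5; radius_1 = 1.5; height_1 = 10; pos_x_2 = 8.5; pos_y_2 = 11; pos_z_2 = 7.5; pos_x_3 = 3.5; pos_y_3 = 14; pos_z_3 = 7; radius_3 = 3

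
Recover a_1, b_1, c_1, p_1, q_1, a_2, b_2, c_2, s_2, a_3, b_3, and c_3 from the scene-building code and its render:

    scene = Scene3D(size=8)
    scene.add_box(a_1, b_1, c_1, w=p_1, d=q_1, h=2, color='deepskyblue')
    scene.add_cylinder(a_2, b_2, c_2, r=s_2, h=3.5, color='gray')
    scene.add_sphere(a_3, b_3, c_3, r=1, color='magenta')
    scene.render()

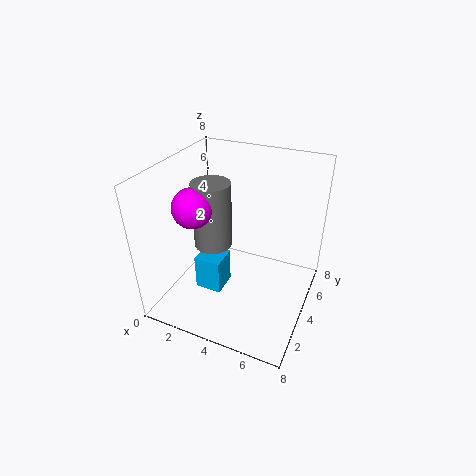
a_1 = 2
b_1 = 2.5
c_1 = 1
p_1 = 1.5
q_1 = 1.5
a_2 = 3
b_2 = 3
c_2 = 4
s_2 = 1
a_3 = 2.5
b_3 = 2
c_3 = 6.5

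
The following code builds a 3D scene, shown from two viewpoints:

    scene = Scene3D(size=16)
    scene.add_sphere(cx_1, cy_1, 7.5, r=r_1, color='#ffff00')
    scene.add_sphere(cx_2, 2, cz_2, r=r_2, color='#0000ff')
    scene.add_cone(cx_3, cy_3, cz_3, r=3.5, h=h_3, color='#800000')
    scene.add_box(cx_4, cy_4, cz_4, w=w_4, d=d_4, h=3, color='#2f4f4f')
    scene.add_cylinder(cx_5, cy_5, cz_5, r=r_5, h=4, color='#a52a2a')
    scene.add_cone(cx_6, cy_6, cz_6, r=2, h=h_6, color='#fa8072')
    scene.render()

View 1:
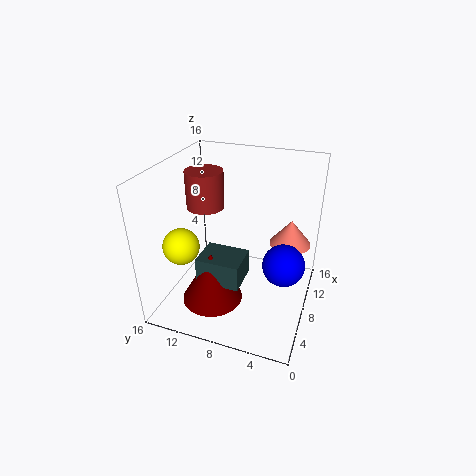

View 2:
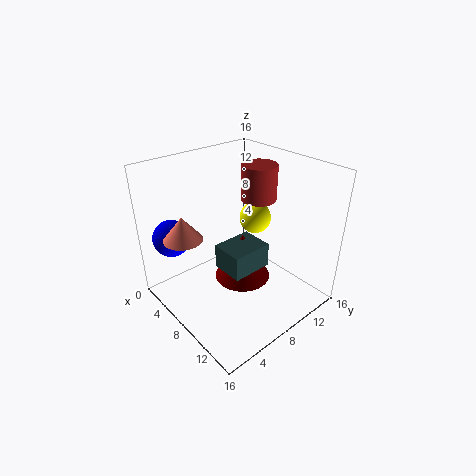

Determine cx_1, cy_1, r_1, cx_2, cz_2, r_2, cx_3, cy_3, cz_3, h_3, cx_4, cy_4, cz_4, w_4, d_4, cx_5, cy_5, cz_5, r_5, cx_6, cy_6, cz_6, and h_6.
cx_1 = 5; cy_1 = 13.5; r_1 = 2; cx_2 = 4; cz_2 = 8.5; r_2 = 2; cx_3 = 6; cy_3 = 10.5; cz_3 = 0.5; h_3 = 6; cx_4 = 5; cy_4 = 7; cz_4 = 3; w_4 = 4; d_4 = 5; cx_5 = 7.5; cy_5 = 11.5; cz_5 = 11.5; r_5 = 2; cx_6 = 6.5; cy_6 = 2; cz_6 = 9.5; h_6 = 2.5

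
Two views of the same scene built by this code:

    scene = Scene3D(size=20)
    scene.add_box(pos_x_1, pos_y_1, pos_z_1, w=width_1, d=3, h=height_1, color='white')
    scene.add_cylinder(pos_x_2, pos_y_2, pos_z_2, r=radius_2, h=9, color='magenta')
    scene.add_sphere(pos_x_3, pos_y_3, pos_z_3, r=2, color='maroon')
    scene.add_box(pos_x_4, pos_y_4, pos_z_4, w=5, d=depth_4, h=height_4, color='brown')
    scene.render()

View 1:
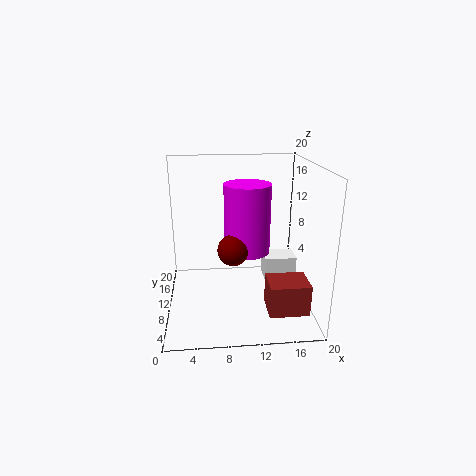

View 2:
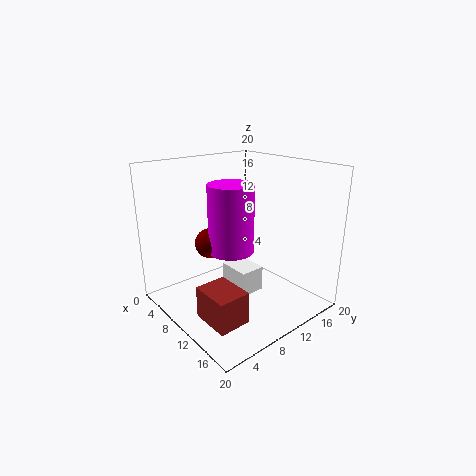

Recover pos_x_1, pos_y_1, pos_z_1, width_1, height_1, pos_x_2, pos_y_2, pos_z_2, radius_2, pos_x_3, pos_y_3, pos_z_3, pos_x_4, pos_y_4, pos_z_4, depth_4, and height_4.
pos_x_1 = 13; pos_y_1 = 5; pos_z_1 = 6; width_1 = 4; height_1 = 3; pos_x_2 = 11; pos_y_2 = 8; pos_z_2 = 9; radius_2 = 3; pos_x_3 = 9; pos_y_3 = 6; pos_z_3 = 10; pos_x_4 = 13; pos_y_4 = 1; pos_z_4 = 3; depth_4 = 4; height_4 = 4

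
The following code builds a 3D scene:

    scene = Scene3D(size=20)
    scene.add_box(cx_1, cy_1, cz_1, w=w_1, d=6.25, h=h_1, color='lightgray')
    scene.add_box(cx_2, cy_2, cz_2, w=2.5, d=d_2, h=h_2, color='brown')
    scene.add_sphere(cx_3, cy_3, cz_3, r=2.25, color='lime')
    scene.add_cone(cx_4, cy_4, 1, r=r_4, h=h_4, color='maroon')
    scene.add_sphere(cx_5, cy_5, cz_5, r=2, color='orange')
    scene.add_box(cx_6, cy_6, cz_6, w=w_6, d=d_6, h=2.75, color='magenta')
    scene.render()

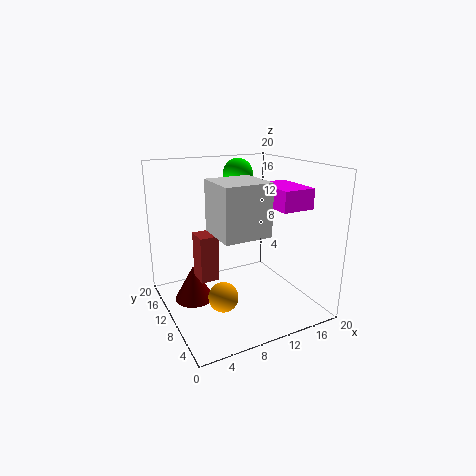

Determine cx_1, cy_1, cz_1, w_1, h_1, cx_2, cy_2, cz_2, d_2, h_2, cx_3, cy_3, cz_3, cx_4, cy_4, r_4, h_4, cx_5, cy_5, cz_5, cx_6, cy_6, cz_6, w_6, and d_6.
cx_1 = 5.5; cy_1 = 4.25; cz_1 = 11.75; w_1 = 6.25; h_1 = 6.75; cx_2 = 4; cy_2 = 8.75; cz_2 = 5; d_2 = 3; h_2 = 6.25; cx_3 = 13.25; cy_3 = 16.25; cz_3 = 17.75; cx_4 = 4; cy_4 = 12.25; r_4 = 2.75; h_4 = 5; cx_5 = 6.25; cy_5 = 7; cz_5 = 3.25; cx_6 = 13.5; cy_6 = 4.25; cz_6 = 14.5; w_6 = 4.5; d_6 = 6.75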